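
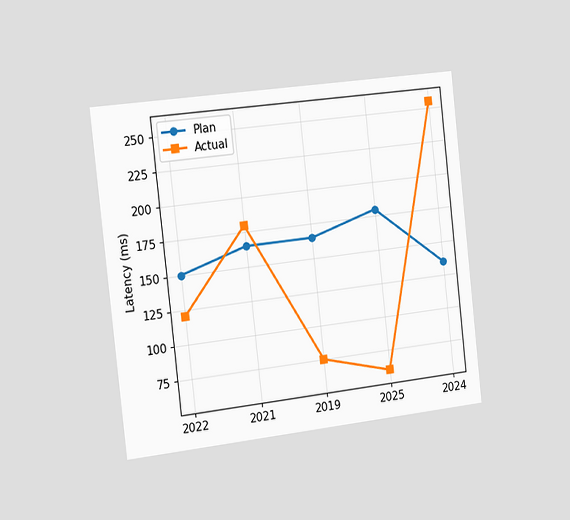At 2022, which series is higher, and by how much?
The chart is tilted about 6° counter-clockwise and viewed slightly from the left. At 2022, Plan sits above the other line by 30ms.

Plan, by 30ms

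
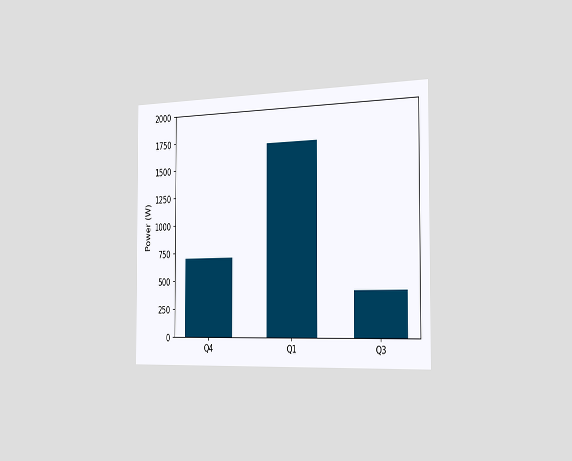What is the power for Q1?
The chart is viewed slightly from the right. Reading along the chart's y-axis, the Q1 bar reaches 1700W.

1700W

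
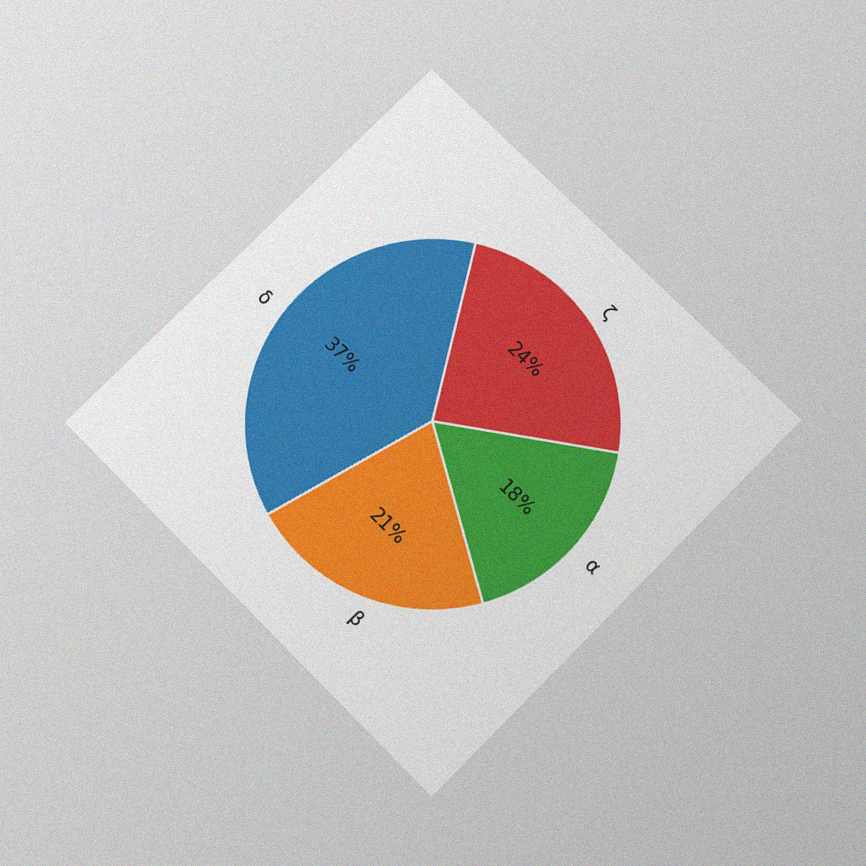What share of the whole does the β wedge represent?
21%

The chart is tilted about 45° clockwise and viewed slightly from below, with some photo noise. The β slice takes up 21% of the pie.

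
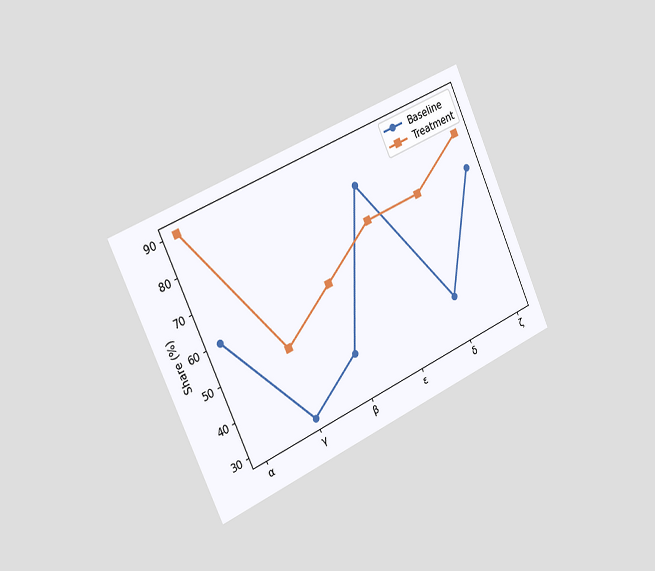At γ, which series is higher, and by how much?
The chart is tilted about 24° counter-clockwise and viewed slightly from the left. At γ, Treatment sits above the other line by 20%.

Treatment, by 20%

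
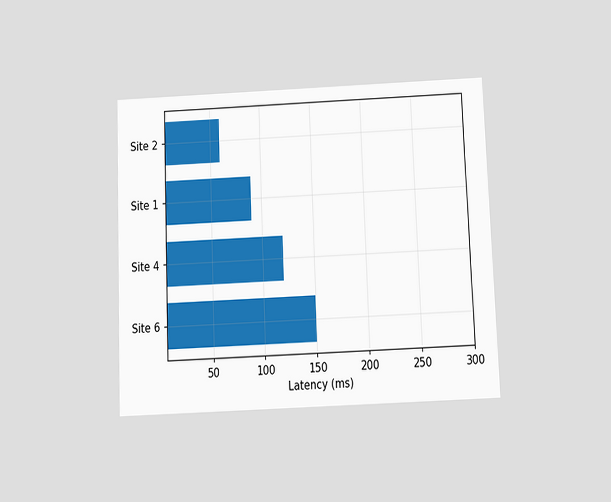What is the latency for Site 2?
60ms

The chart is tilted about 2° counter-clockwise and viewed slightly from below. Reading along the chart's x-axis, the Site 2 bar reaches 60ms.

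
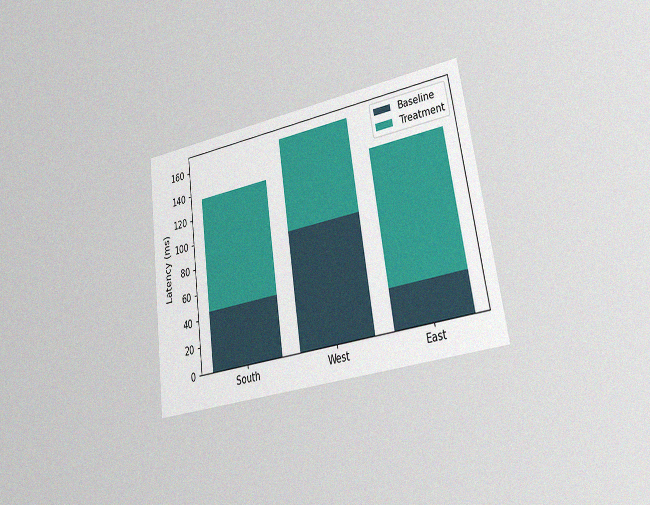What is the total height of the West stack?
165ms

The chart is tilted about 8° counter-clockwise and viewed slightly from the right, with some photo noise. The West stack's top reaches 165ms on the y-axis.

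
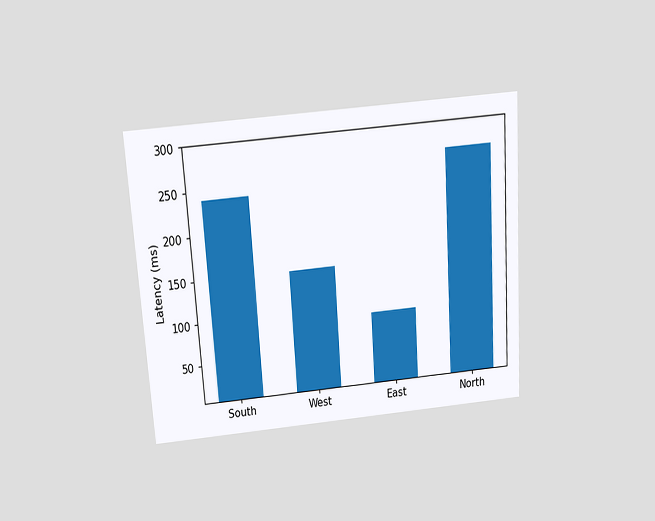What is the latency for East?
The chart is tilted about 4° counter-clockwise and viewed slightly from above. Reading along the chart's y-axis, the East bar reaches 90ms.

90ms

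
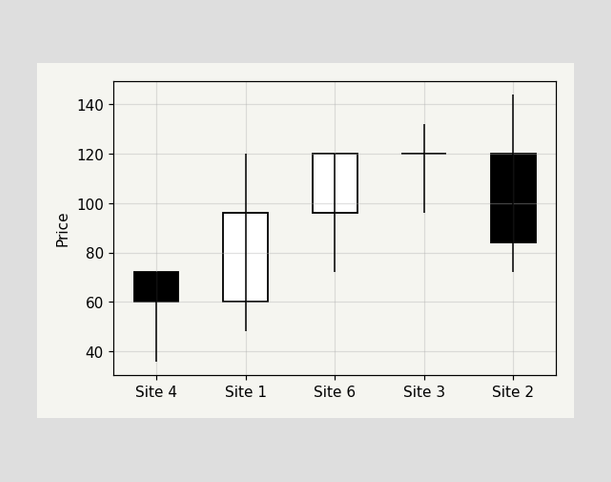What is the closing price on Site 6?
120

The Site 6 candle closes at 120.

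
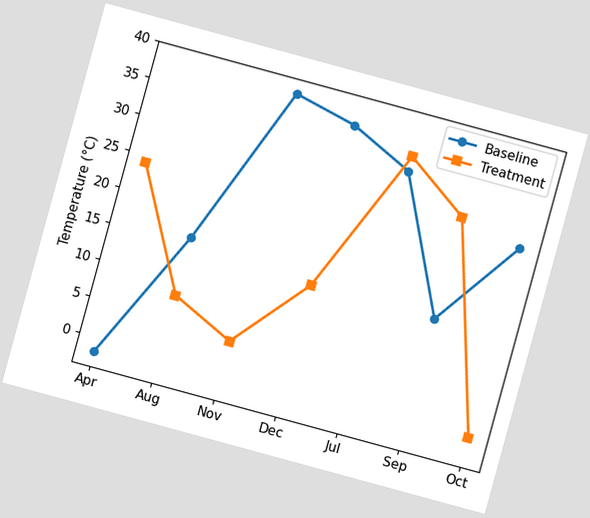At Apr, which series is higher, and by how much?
Treatment, by 26°C

The chart is tilted about 15° clockwise. At Apr, Treatment sits above the other line by 26°C.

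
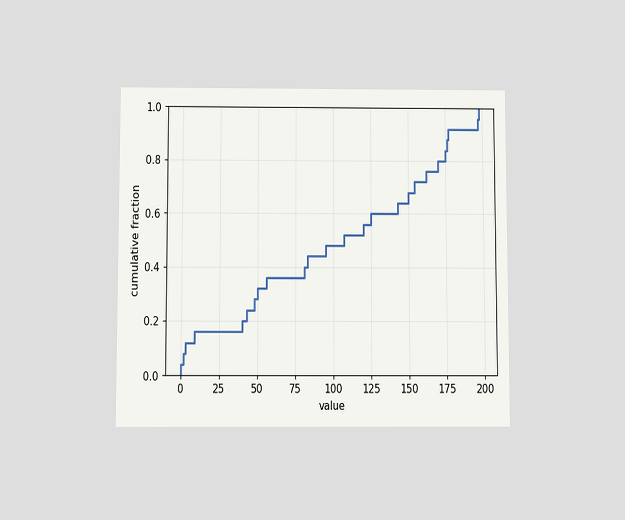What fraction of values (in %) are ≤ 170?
The chart is viewed slightly from below. At x=170 the ECDF step is at 80%.

80%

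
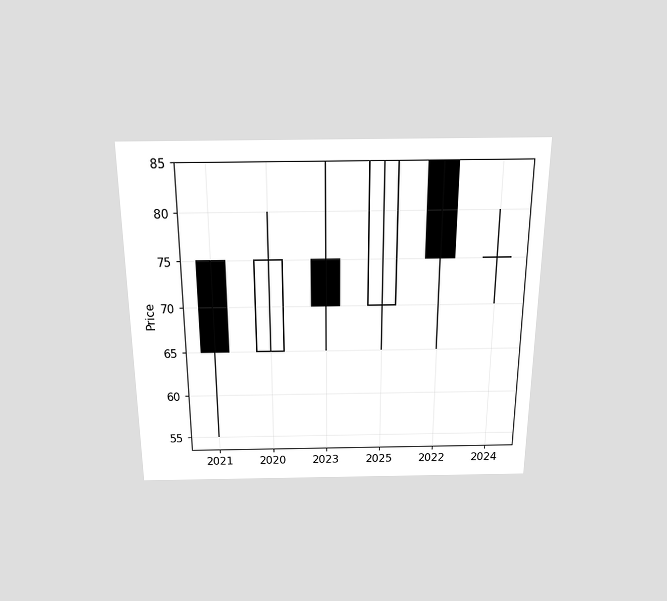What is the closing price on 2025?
85

The chart is viewed slightly from above. The 2025 candle closes at 85.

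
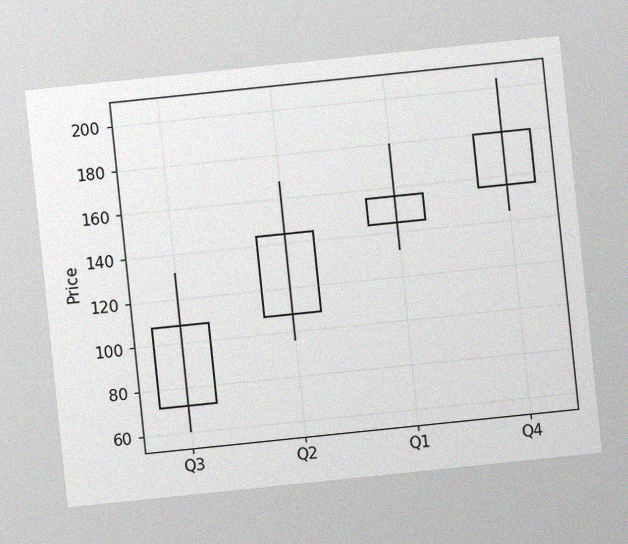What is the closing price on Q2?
144

The chart is tilted about 6° counter-clockwise, with some photo noise. The Q2 candle closes at 144.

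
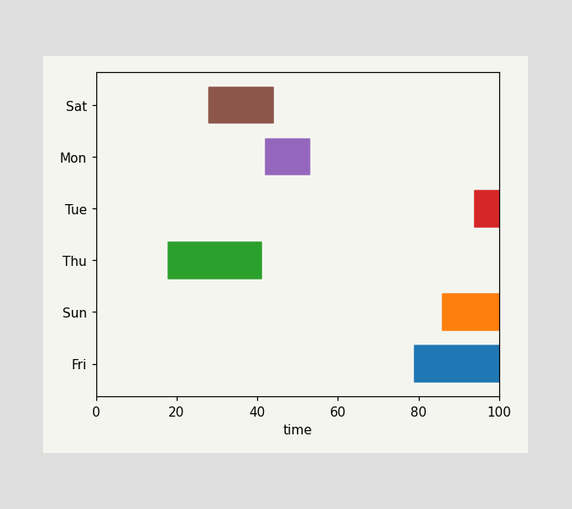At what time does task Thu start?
The Thu bar begins at t=18.

18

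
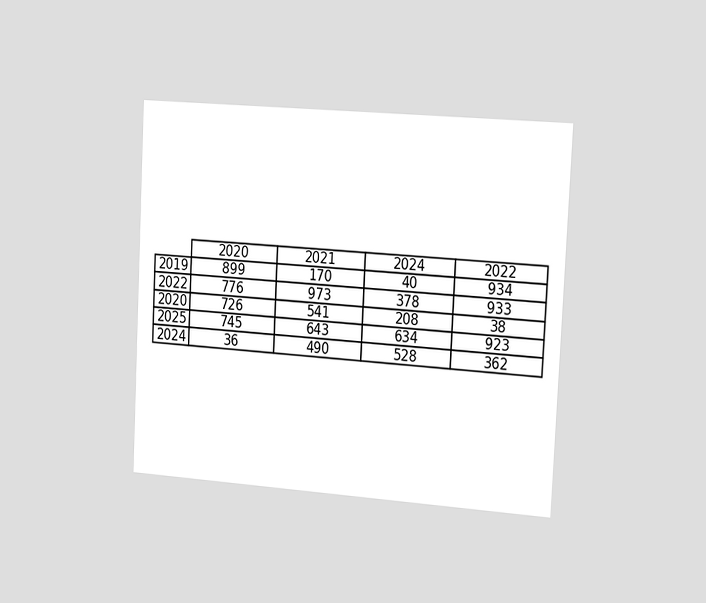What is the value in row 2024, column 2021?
The chart is tilted about 3° clockwise and viewed slightly from the right. The (2024, 2021) cell reads 490.

490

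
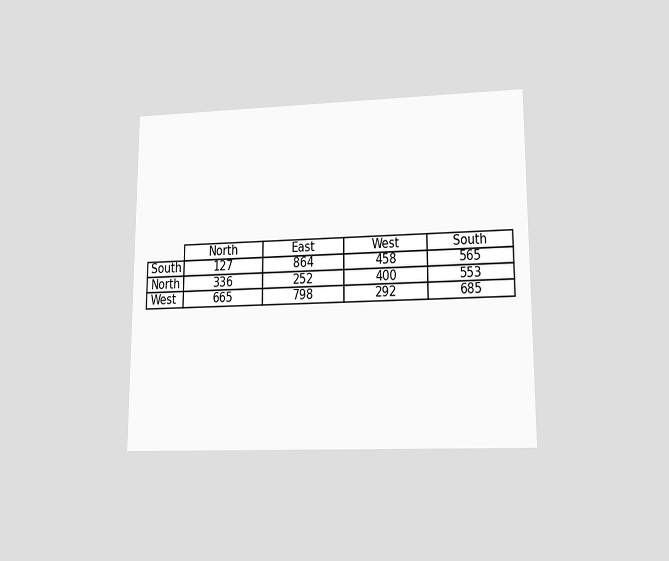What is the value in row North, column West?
The chart is viewed at a slight angle. The (North, West) cell reads 400.

400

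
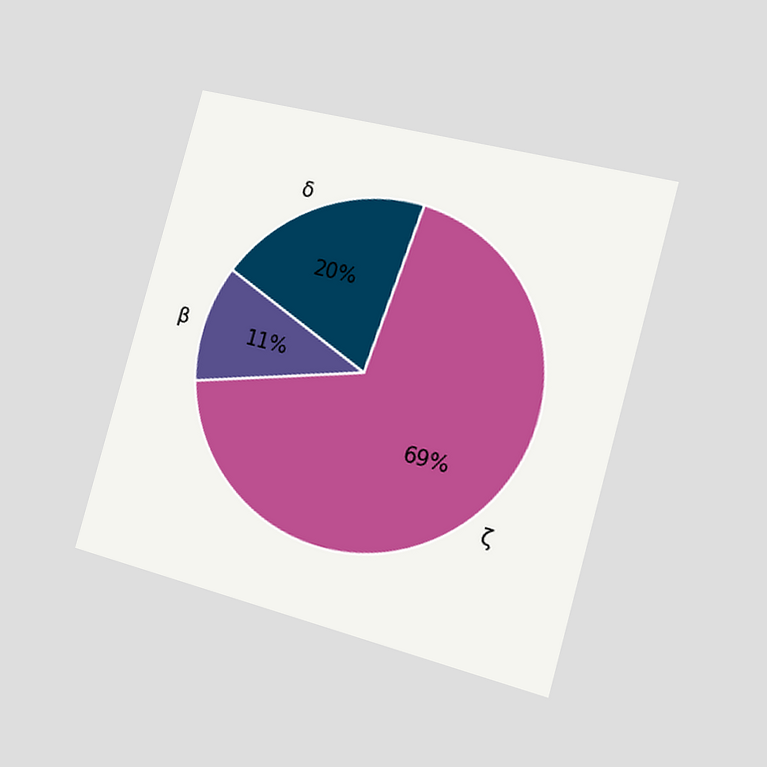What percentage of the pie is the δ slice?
20%

The chart is tilted about 15° clockwise and viewed slightly from the right. The δ slice takes up 20% of the pie.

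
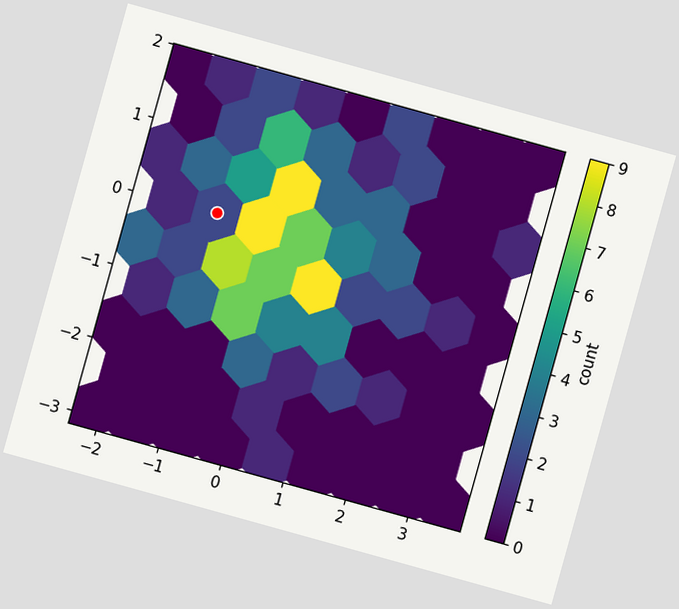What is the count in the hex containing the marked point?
The chart is tilted about 16° clockwise. The marked hex reads 2 on the colorbar.

2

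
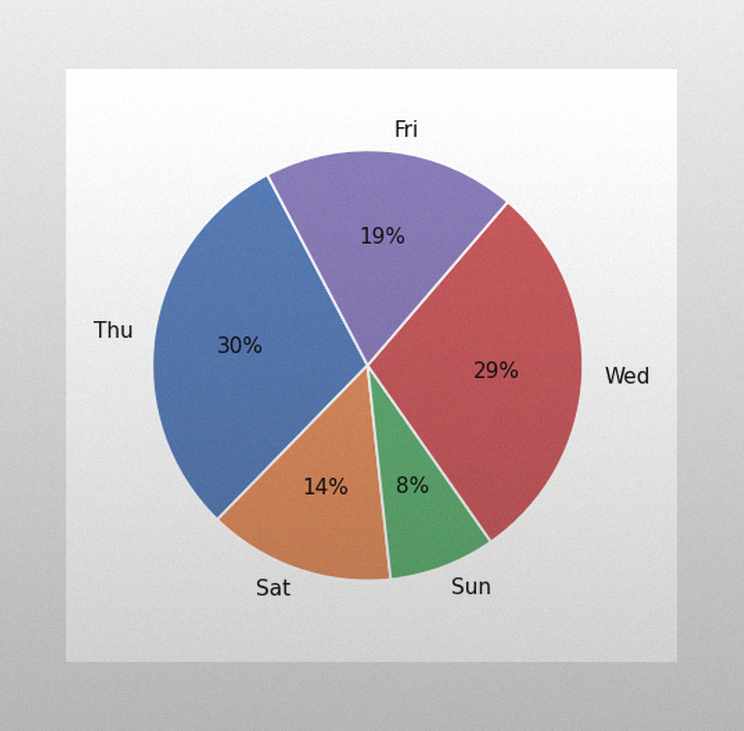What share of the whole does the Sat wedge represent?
The image has some photo noise and uneven lighting. The Sat slice takes up 14% of the pie.

14%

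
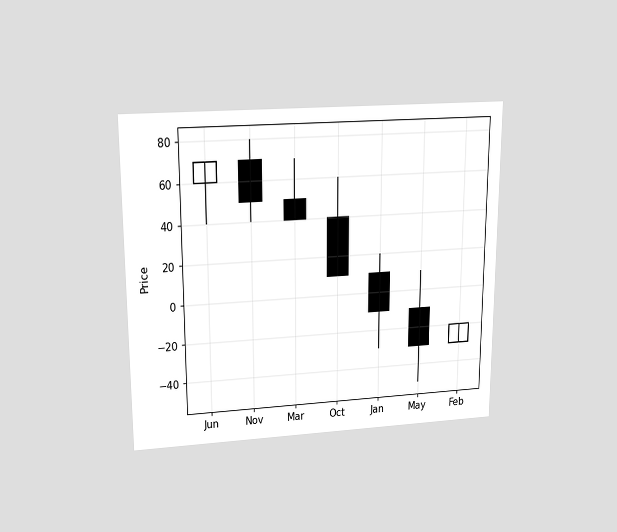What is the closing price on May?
-30

The chart is viewed slightly from above. The May candle closes at -30.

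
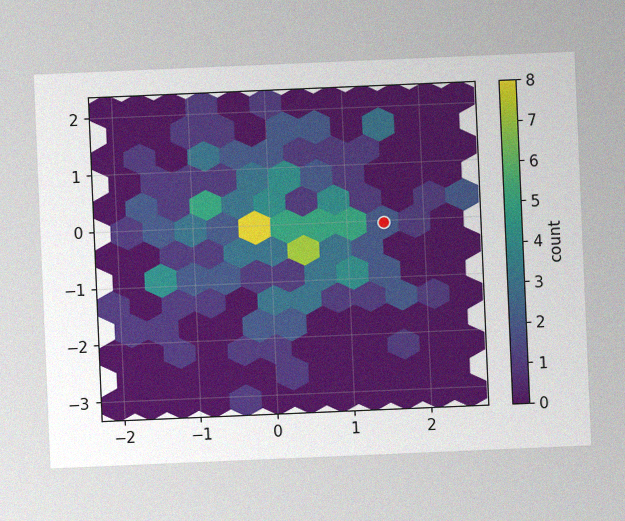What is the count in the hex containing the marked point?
2

The chart is tilted about 2° counter-clockwise, with some photo noise. The marked hex reads 2 on the colorbar.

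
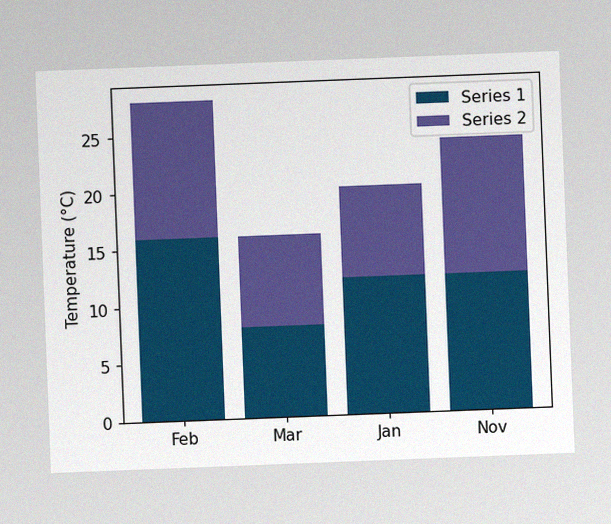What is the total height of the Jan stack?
The chart is tilted about 2° counter-clockwise, with some photo noise. The Jan stack's top reaches 20°C on the y-axis.

20°C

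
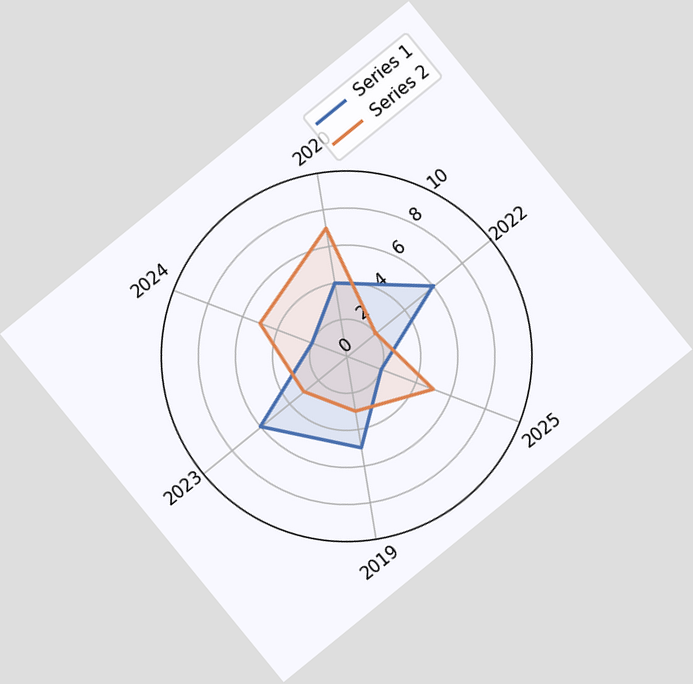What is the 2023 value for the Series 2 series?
3

The chart is tilted about 39° counter-clockwise. On the 2023 axis, Series 2 reaches 3.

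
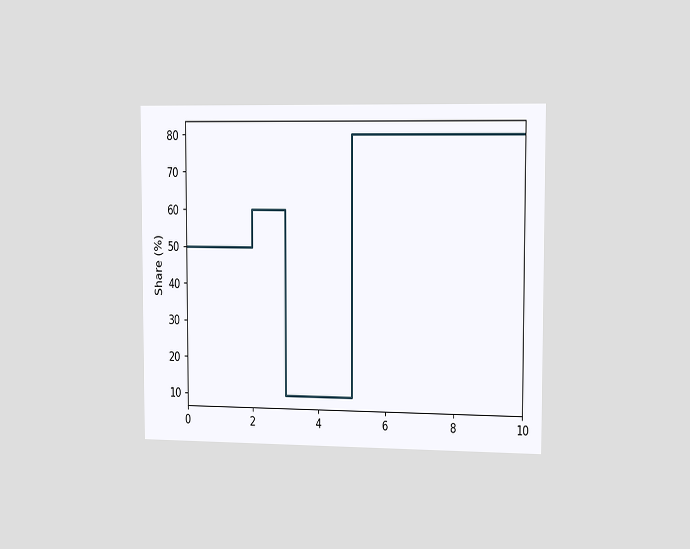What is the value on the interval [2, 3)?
60%

The chart is viewed slightly from the right. On [2, 3) the step sits at 60%.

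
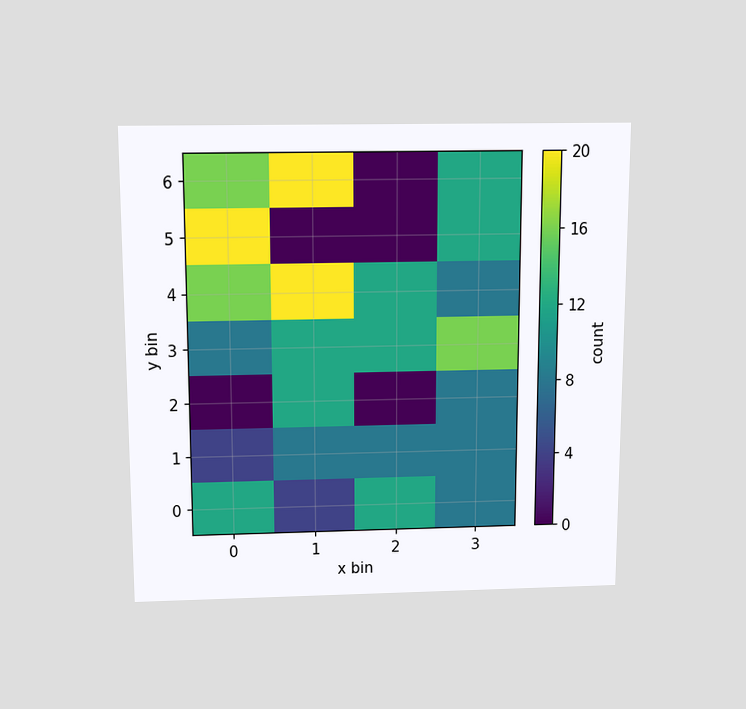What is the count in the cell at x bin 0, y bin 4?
The chart is viewed slightly from above. Matching the cell (0, 4) against the colorbar gives 16.

16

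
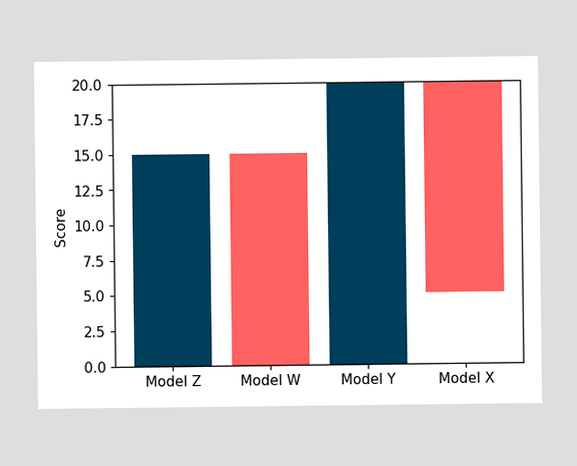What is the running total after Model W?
After Model W the running total reaches 0.

0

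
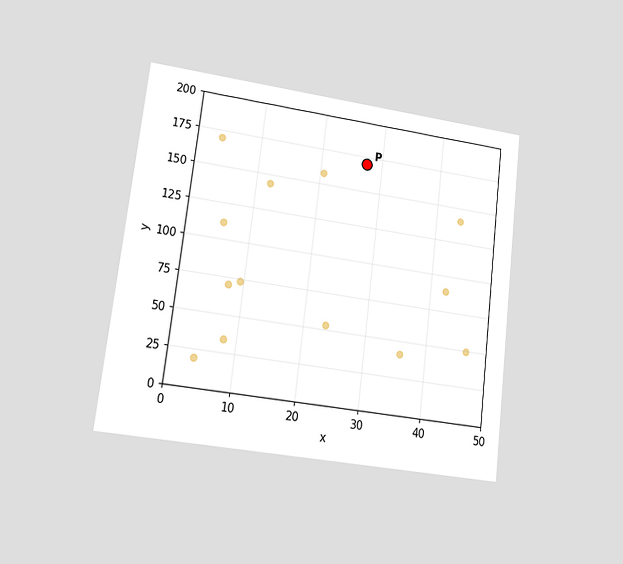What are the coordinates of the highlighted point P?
(27.5, 170)

The chart is tilted about 7° clockwise and viewed at a slight angle. Following the gridlines from P to each axis, P sits at (27.5, 170).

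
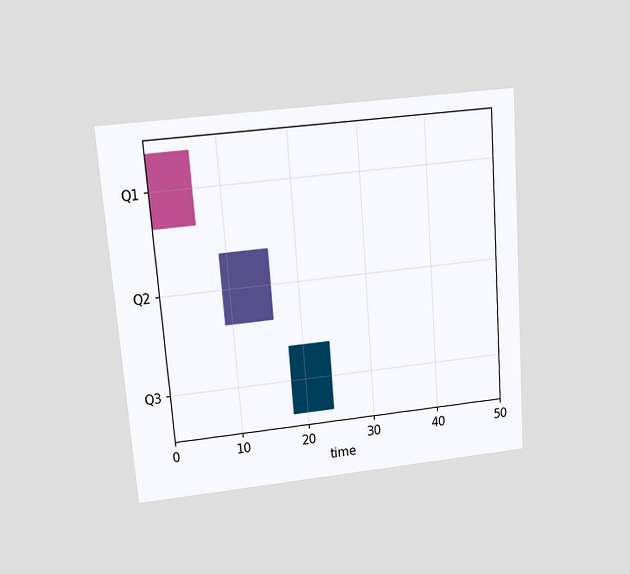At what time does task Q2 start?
The chart is tilted about 4° counter-clockwise and viewed slightly from above. The Q2 bar begins at t=9.

9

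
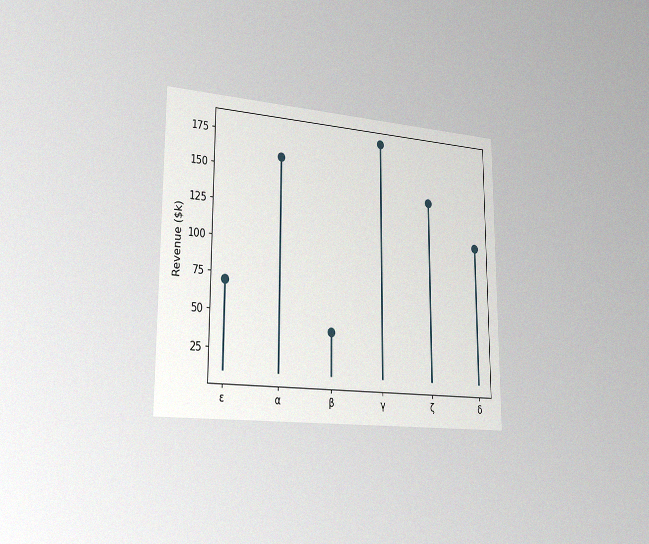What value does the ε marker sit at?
$70k

The chart is viewed slightly from the left, with some photo noise. The ε marker sits at $70k.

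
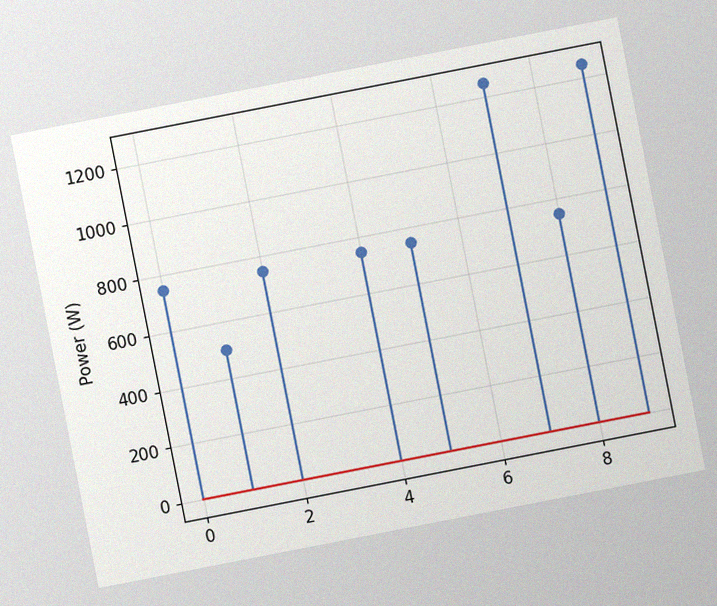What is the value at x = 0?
The chart is tilted about 11° counter-clockwise, with some photo noise. The stem at x=0 reaches 750W.

750W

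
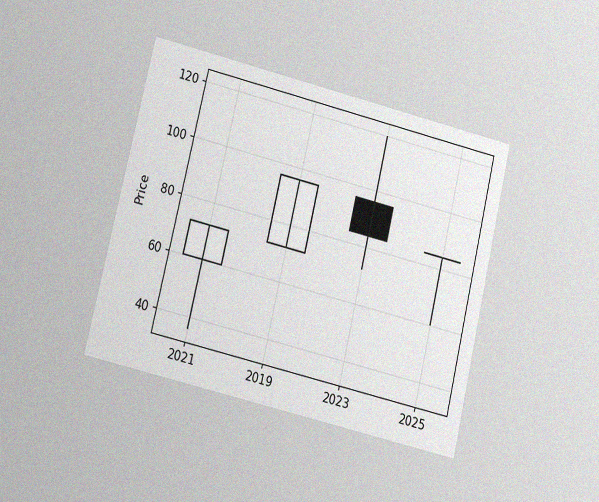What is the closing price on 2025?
The chart is tilted about 14° clockwise and viewed at a slight angle, with some photo noise. The 2025 candle closes at 84.

84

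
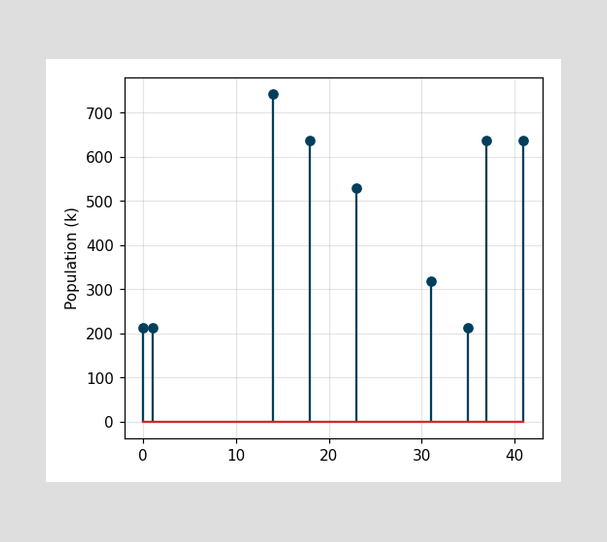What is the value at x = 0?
The stem at x=0 reaches 212k.

212k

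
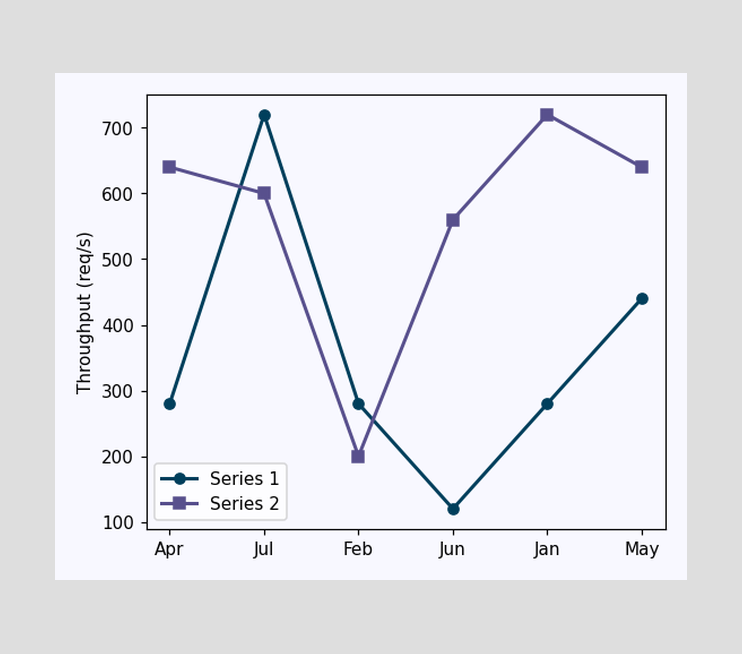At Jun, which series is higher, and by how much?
Series 2, by 440req/s

At Jun, Series 2 sits above the other line by 440req/s.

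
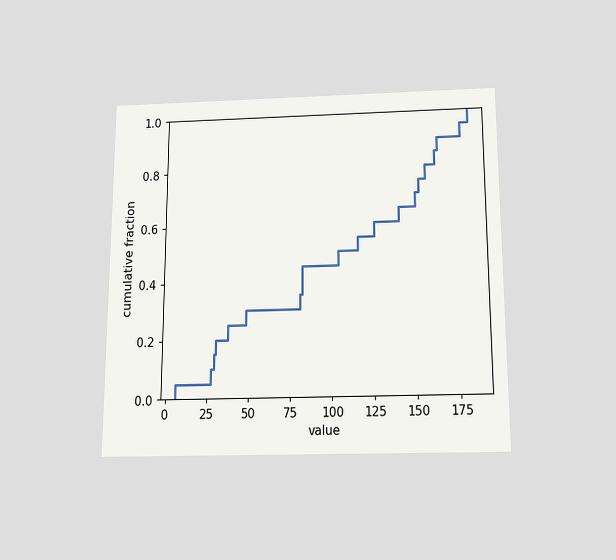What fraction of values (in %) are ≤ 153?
75%

The chart is viewed slightly from below. At x=153 the ECDF step is at 75%.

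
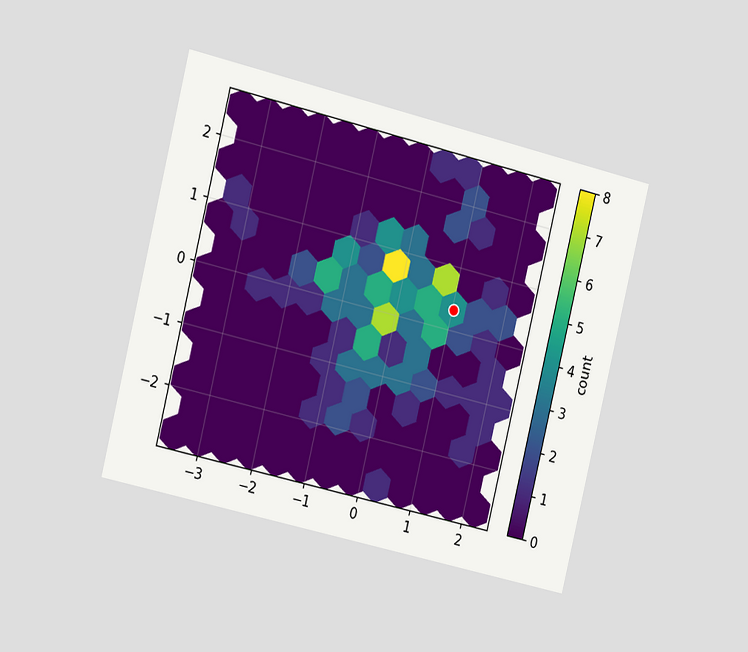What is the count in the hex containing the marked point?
The chart is tilted about 14° clockwise and viewed slightly from the left. The marked hex reads 4 on the colorbar.

4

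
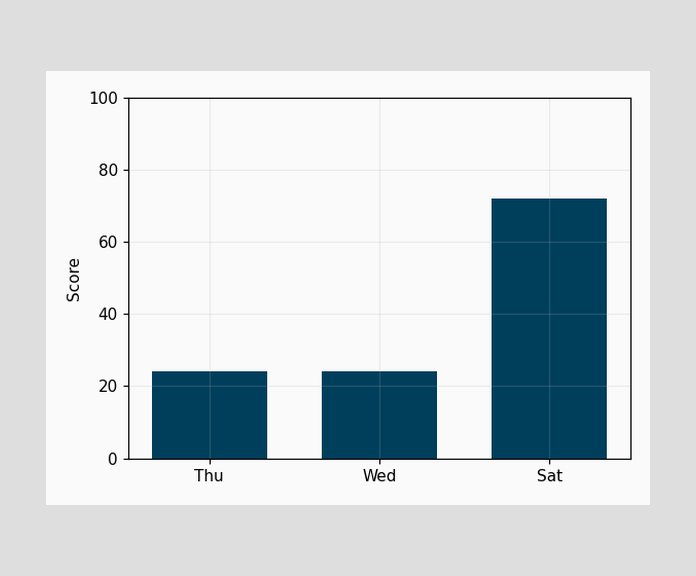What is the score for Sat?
72

Reading along the chart's y-axis, the Sat bar reaches 72.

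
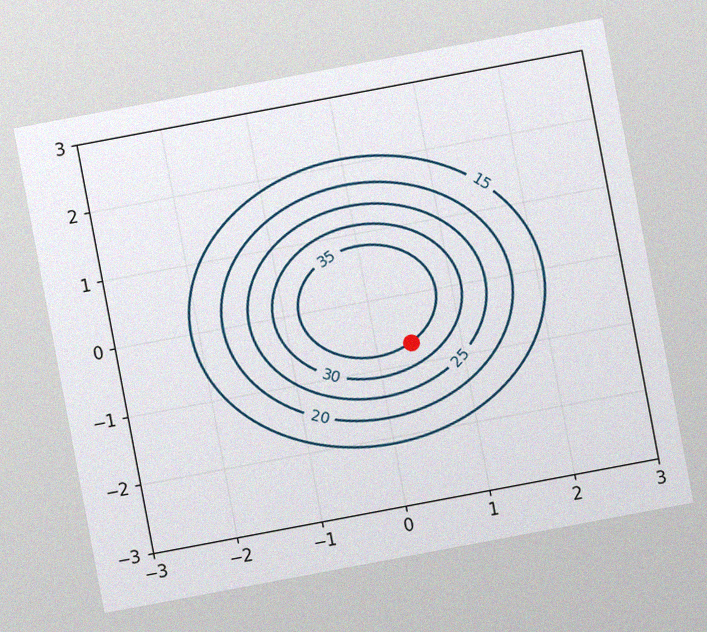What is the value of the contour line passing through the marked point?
The chart is tilted about 11° counter-clockwise, with some photo noise. The marked point sits on the contour labelled 35.

35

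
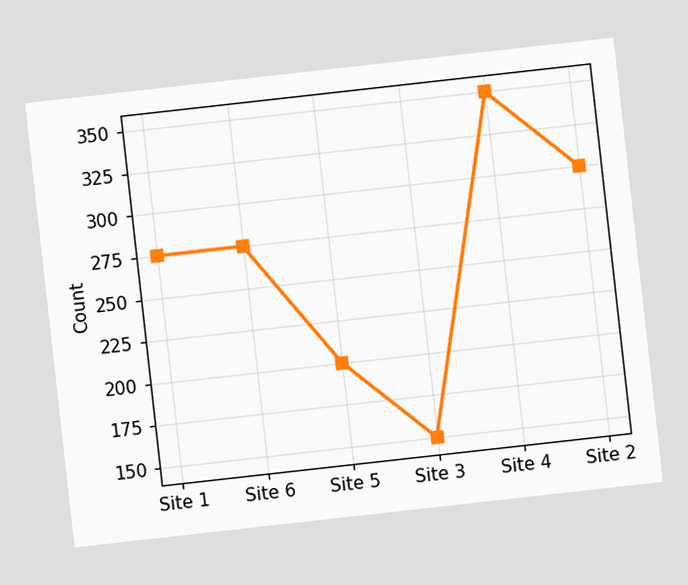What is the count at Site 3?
150

The chart is tilted about 6° counter-clockwise. At Site 3, the line is at 150.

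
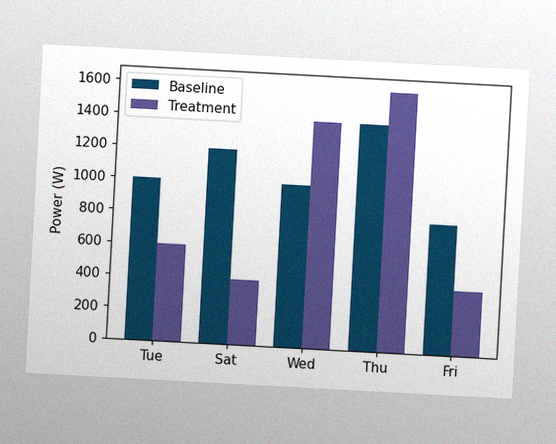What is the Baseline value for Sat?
The chart is tilted about 3° clockwise, with some photo noise. The Baseline bar at Sat reaches 1200W on the y-axis.

1200W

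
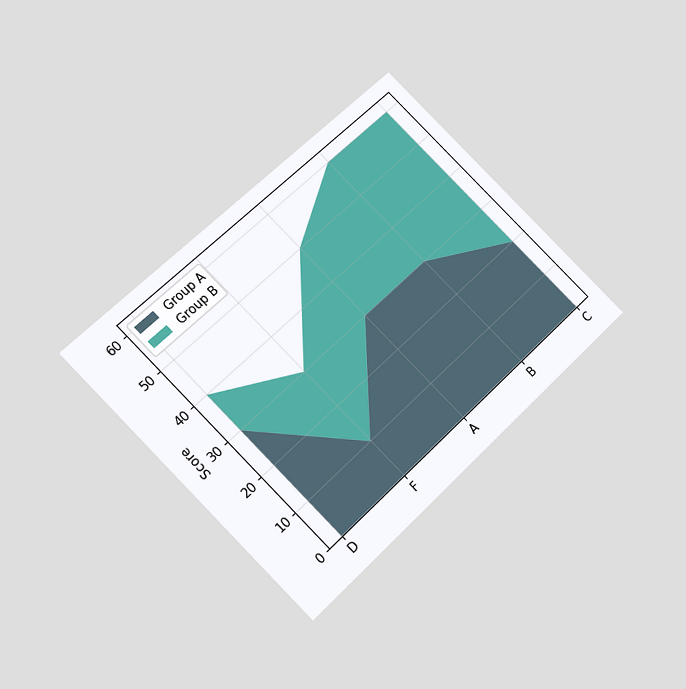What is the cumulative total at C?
60

The chart is tilted about 45° counter-clockwise and viewed slightly from below. The stacked total at C reaches 60.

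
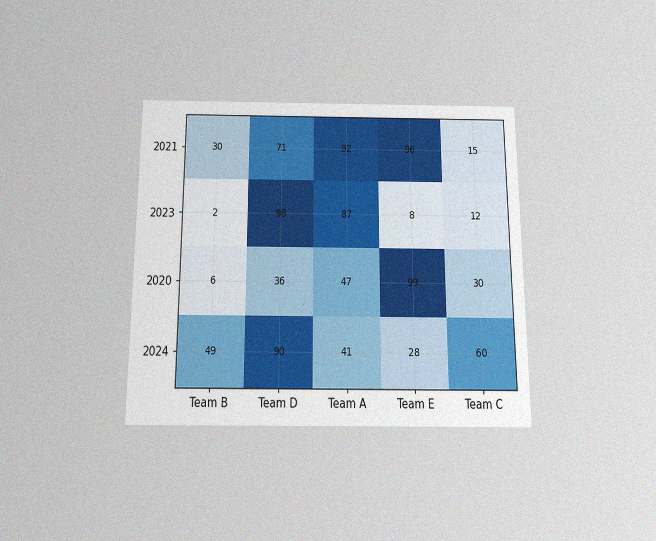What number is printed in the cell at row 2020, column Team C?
The chart is viewed slightly from below, with some photo noise. The (2020, Team C) cell reads 30.

30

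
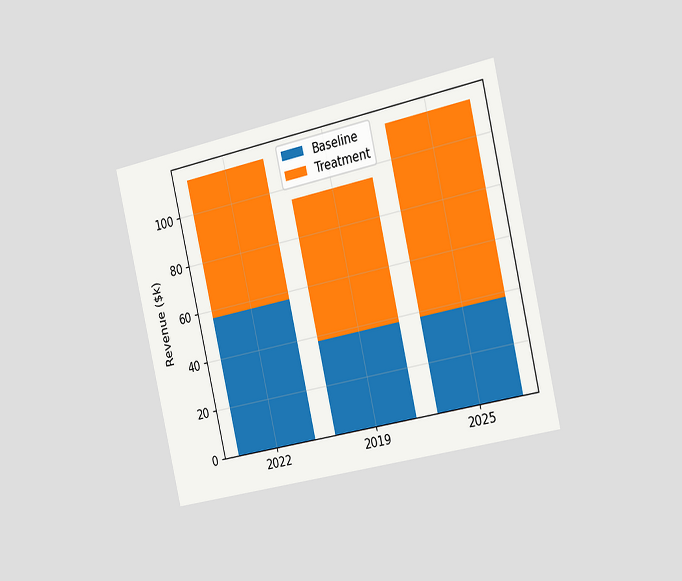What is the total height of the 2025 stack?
$114k

The chart is tilted about 13° counter-clockwise and viewed slightly from the right. The 2025 stack's top reaches $114k on the y-axis.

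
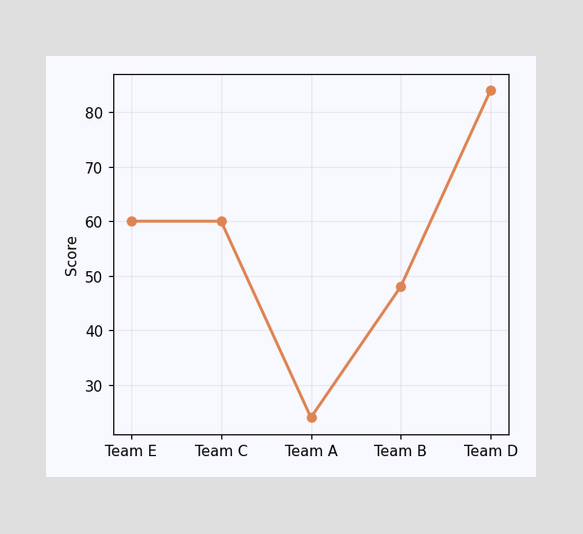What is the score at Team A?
24

At Team A, the line is at 24.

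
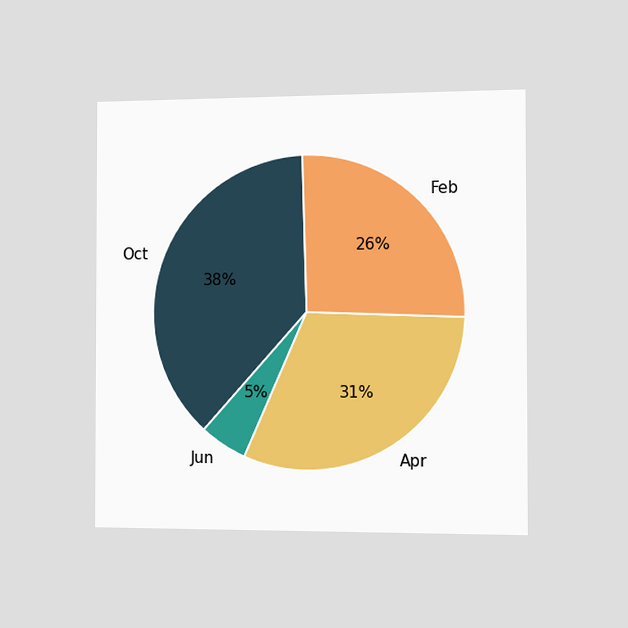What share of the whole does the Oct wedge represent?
The chart is viewed slightly from the right. The Oct slice takes up 38% of the pie.

38%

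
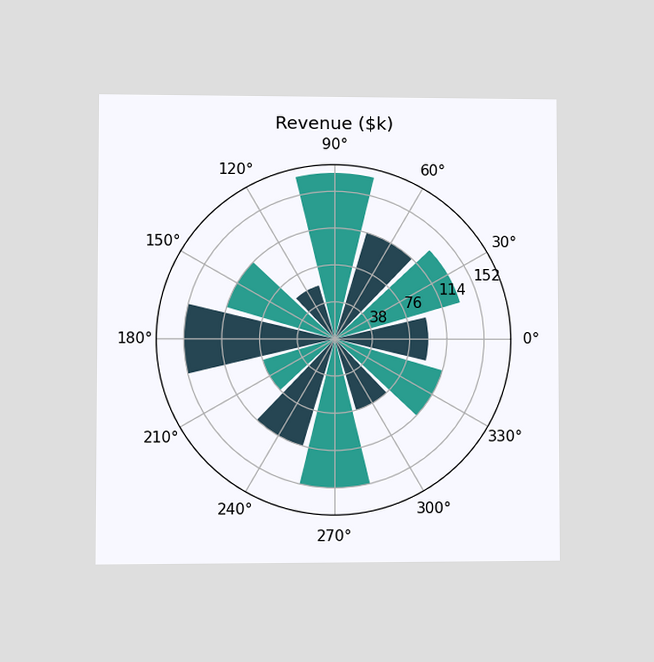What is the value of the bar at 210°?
The chart is viewed at a slight angle. The bar at 210° reaches $76k on the radial axis.

$76k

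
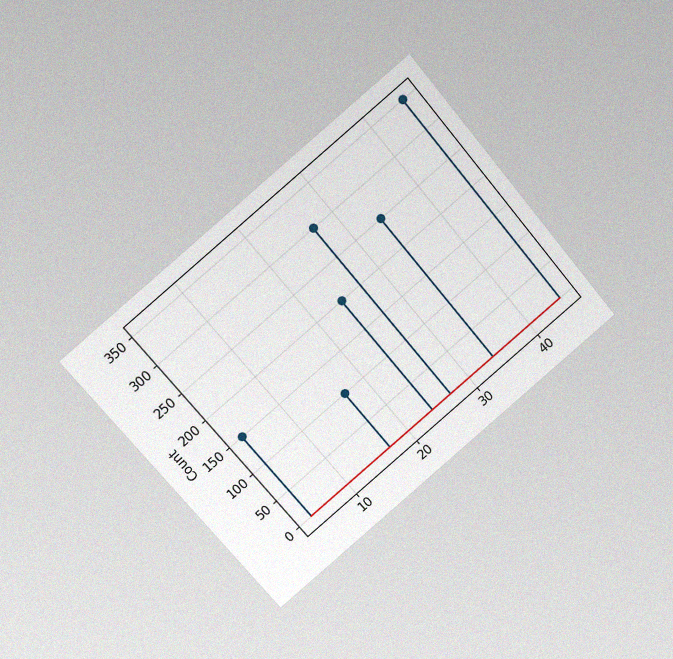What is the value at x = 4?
The chart is tilted about 40° counter-clockwise and viewed at a slight angle, with some photo noise. The stem at x=4 reaches 150.

150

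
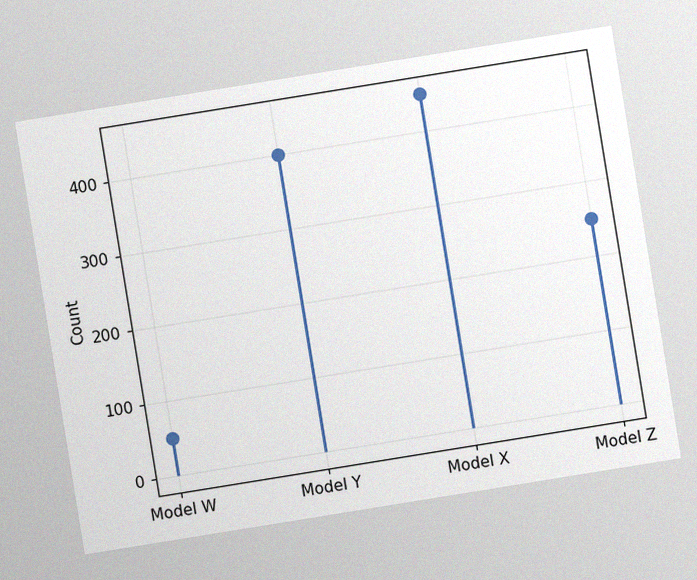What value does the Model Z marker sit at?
250

The chart is tilted about 9° counter-clockwise, with some photo noise. The Model Z marker sits at 250.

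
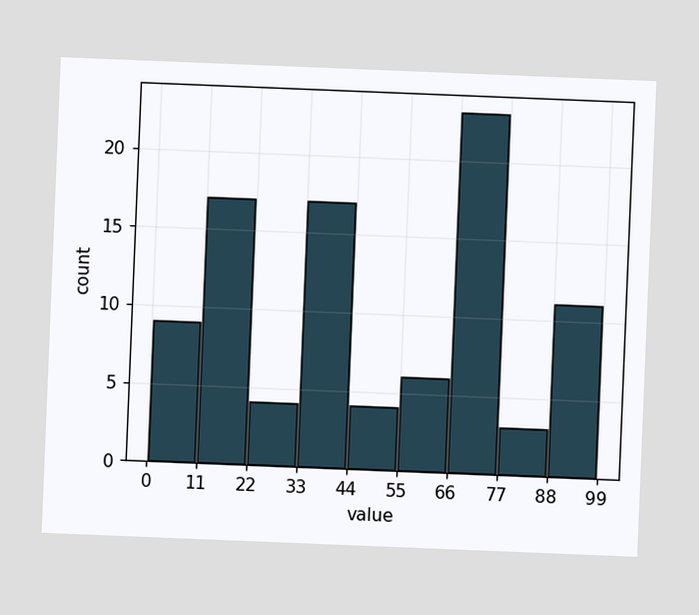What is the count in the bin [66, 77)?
23

The chart is tilted about 2° clockwise. The [66, 77) bin has height 23.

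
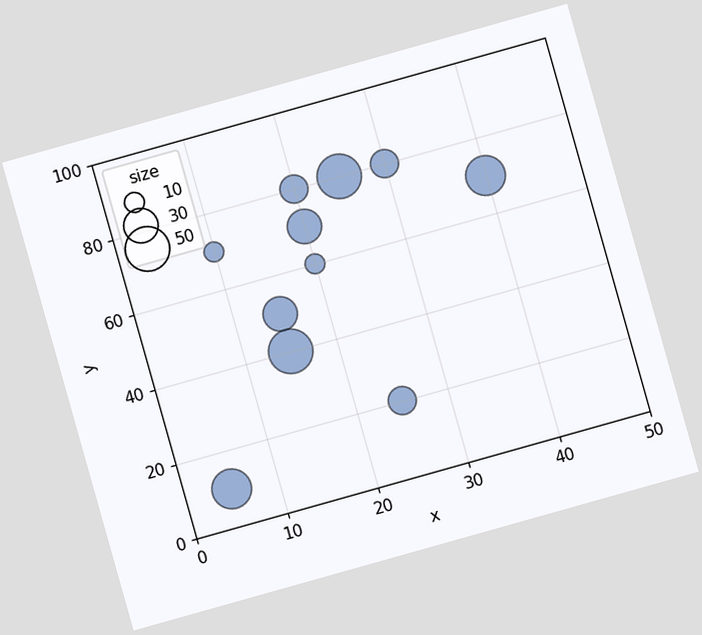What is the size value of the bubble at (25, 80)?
50

The chart is tilted about 16° counter-clockwise. Matching the bubble at (25, 80) against the size legend gives 50.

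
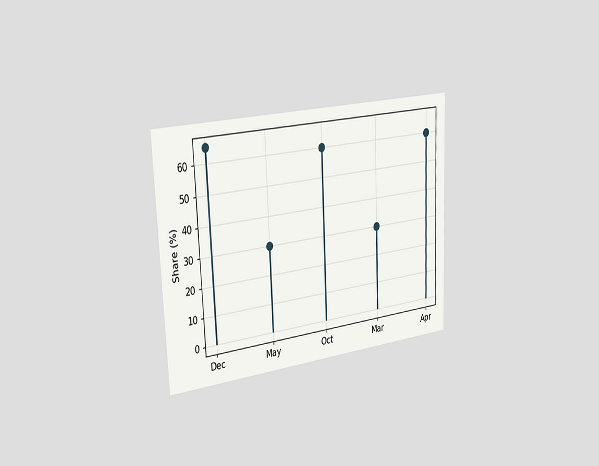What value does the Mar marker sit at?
The chart is tilted about 2° counter-clockwise and viewed slightly from the left. The Mar marker sits at 30%.

30%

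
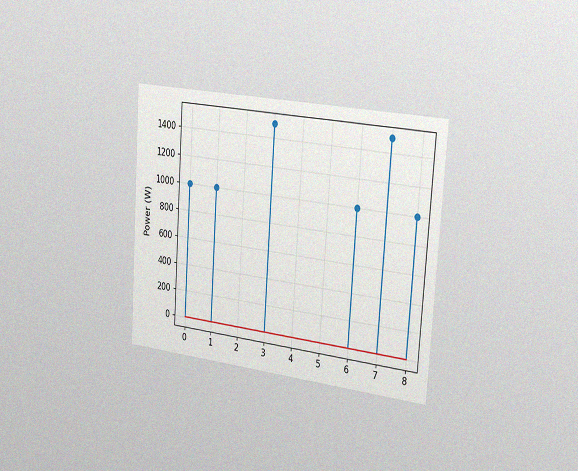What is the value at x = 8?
1000W

The chart is tilted about 4° clockwise and viewed slightly from the right, with some photo noise. The stem at x=8 reaches 1000W.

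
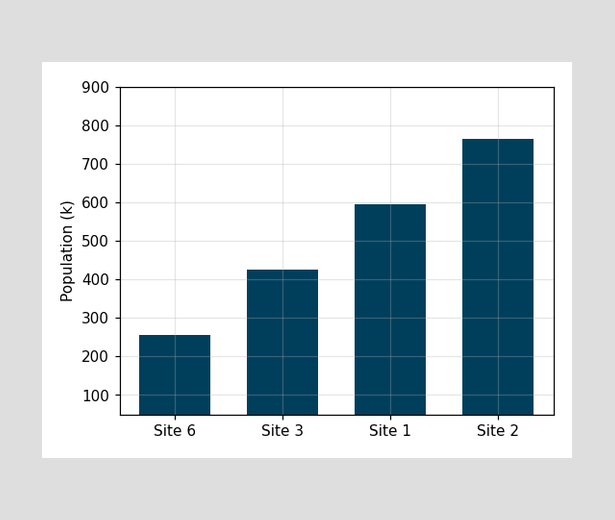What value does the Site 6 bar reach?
Reading along the chart's y-axis, the Site 6 bar reaches 255k.

255k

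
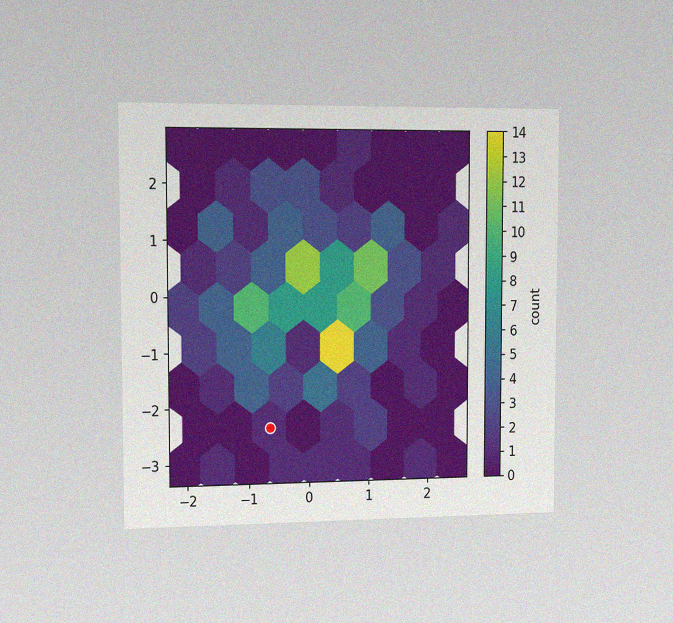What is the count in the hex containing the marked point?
The chart is viewed slightly from the left, with some photo noise. The marked hex reads 1 on the colorbar.

1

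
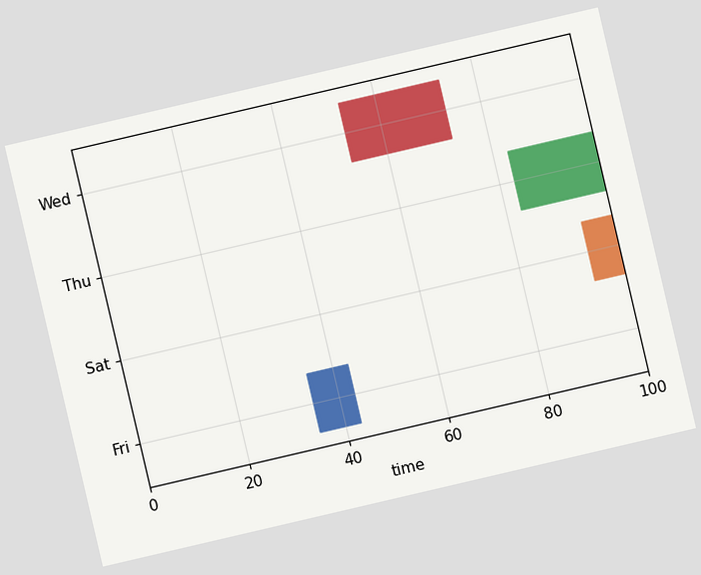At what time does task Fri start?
35

The chart is tilted about 13° counter-clockwise. The Fri bar begins at t=35.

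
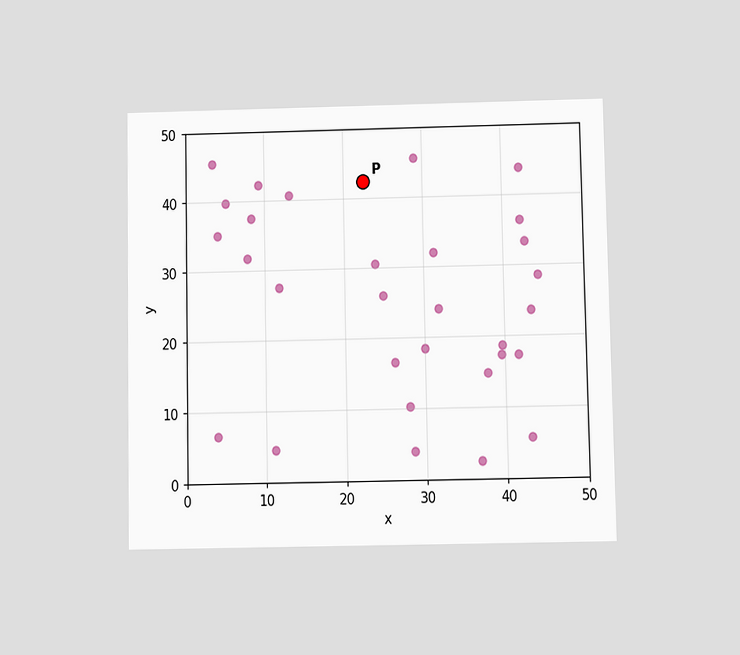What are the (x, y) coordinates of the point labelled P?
(22.5, 42.5)

The chart is viewed at a slight angle. Following the gridlines from P to each axis, P sits at (22.5, 42.5).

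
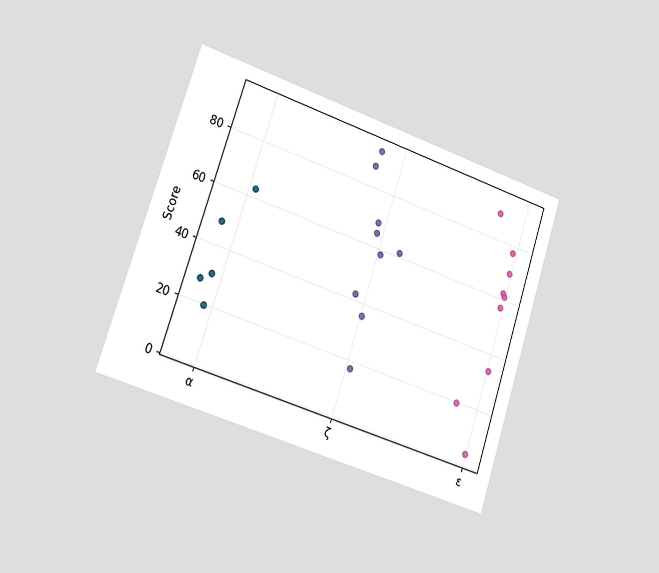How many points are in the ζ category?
The chart is tilted about 18° clockwise and viewed slightly from the left. Counting the markers in the ζ column gives 9.

9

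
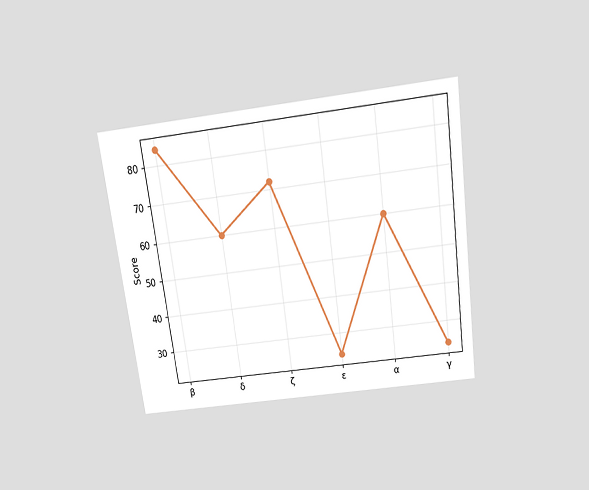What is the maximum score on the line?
84

The chart is tilted about 8° counter-clockwise and viewed slightly from above. The highest point is at β, and reading across to the y-axis gives 84.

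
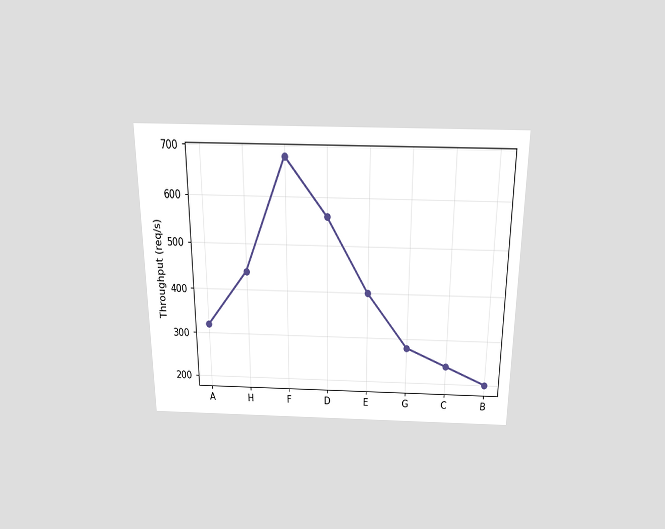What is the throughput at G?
280req/s

The chart is viewed slightly from above. At G, the line is at 280req/s.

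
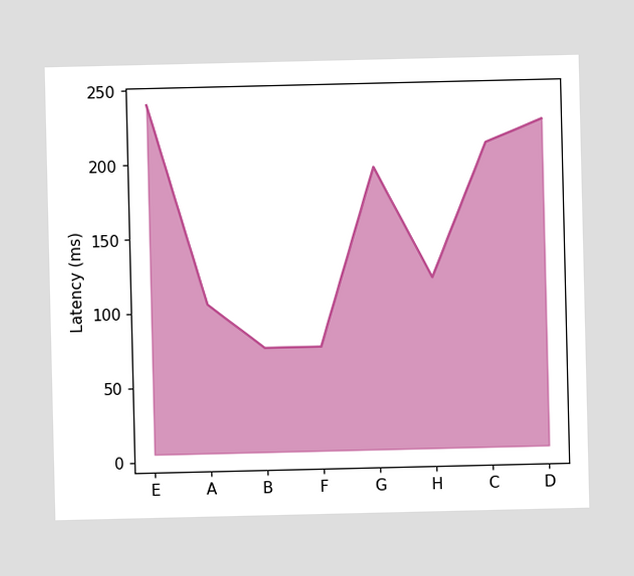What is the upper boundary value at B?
At B the upper boundary is at 75ms.

75ms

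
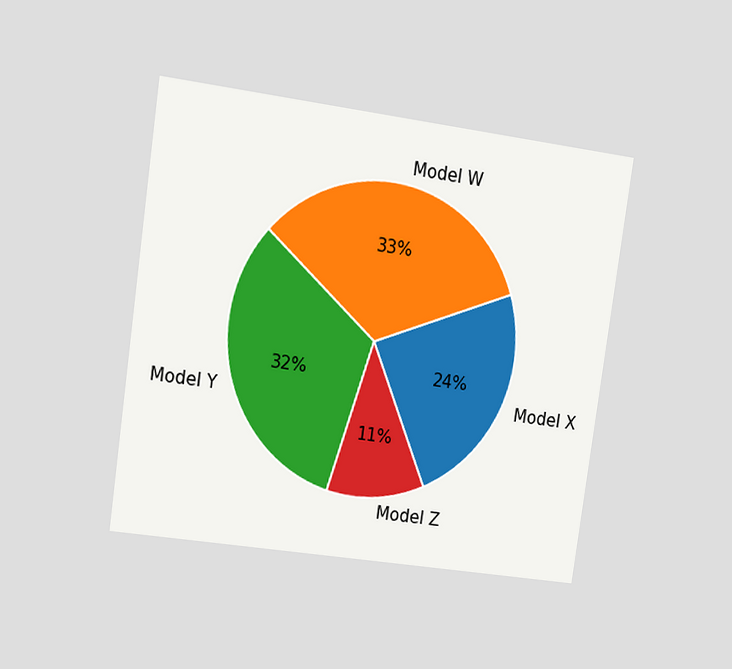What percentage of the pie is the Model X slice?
The chart is tilted about 8° clockwise and viewed at a slight angle. The Model X slice takes up 24% of the pie.

24%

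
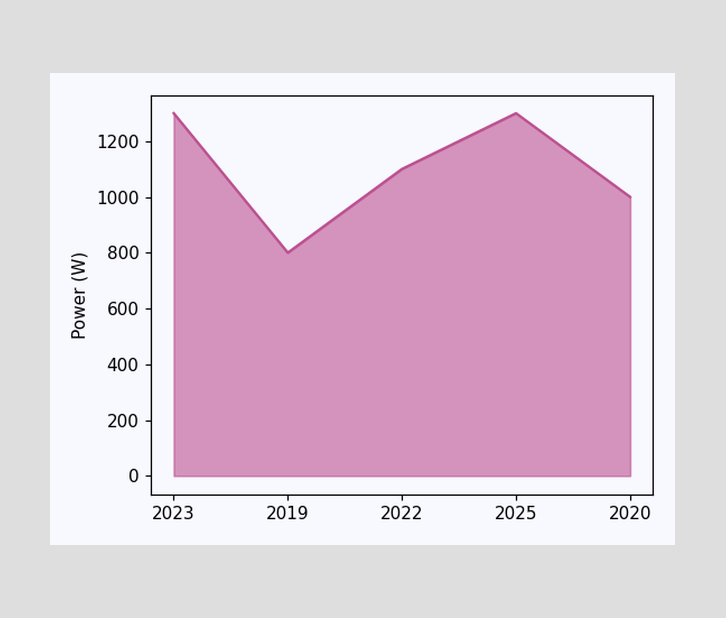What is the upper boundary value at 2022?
1100W

At 2022 the upper boundary is at 1100W.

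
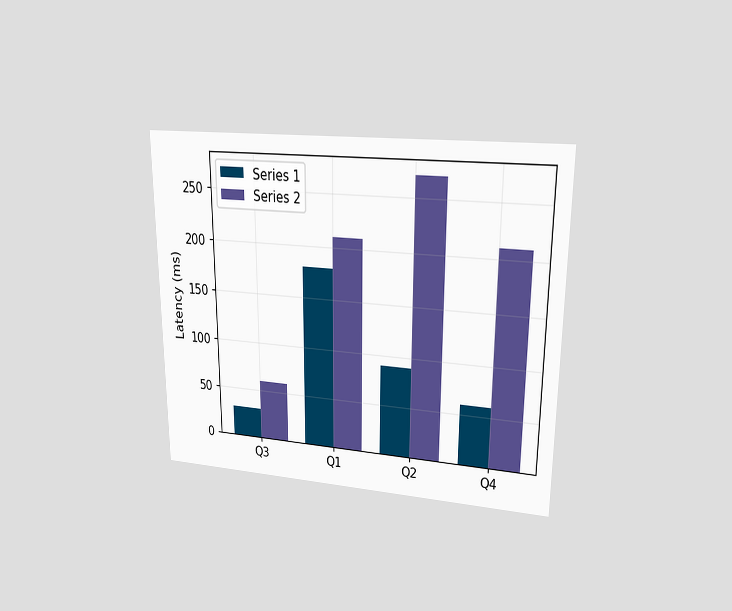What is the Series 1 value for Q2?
90ms

The chart is viewed at a slight angle. The Series 1 bar at Q2 reaches 90ms on the y-axis.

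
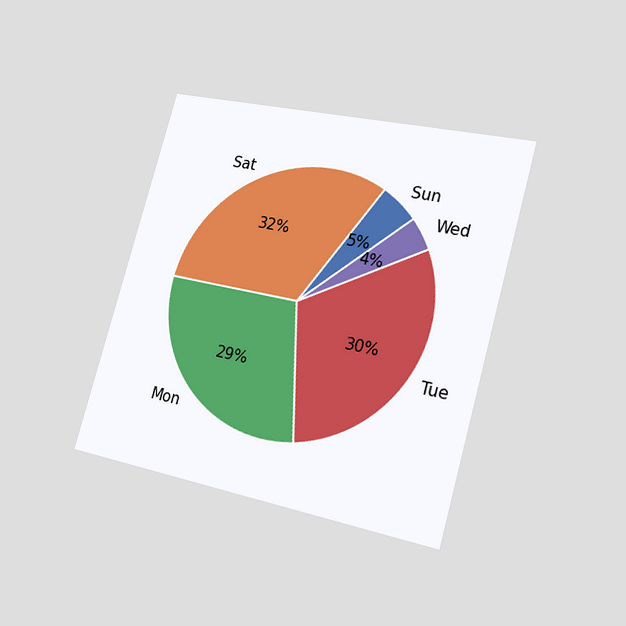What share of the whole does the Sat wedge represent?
32%

The chart is tilted about 16° clockwise and viewed slightly from the right. The Sat slice takes up 32% of the pie.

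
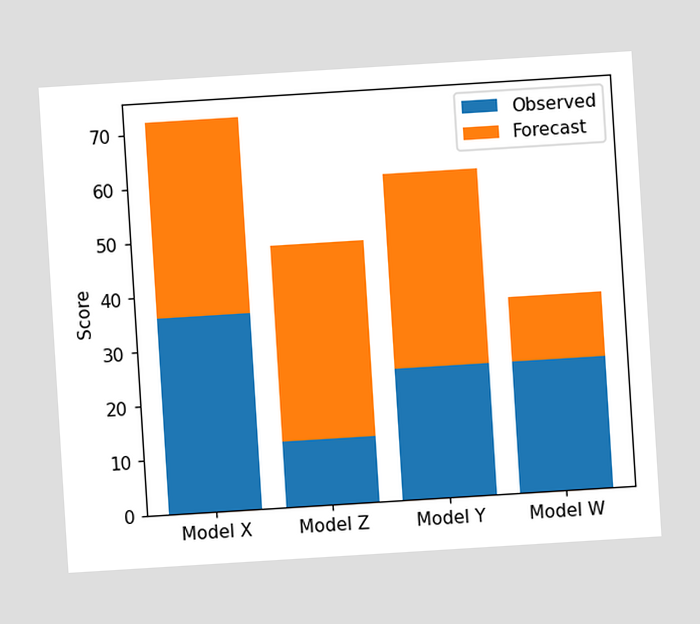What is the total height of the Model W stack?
The chart is tilted about 4° counter-clockwise. The Model W stack's top reaches 36 on the y-axis.

36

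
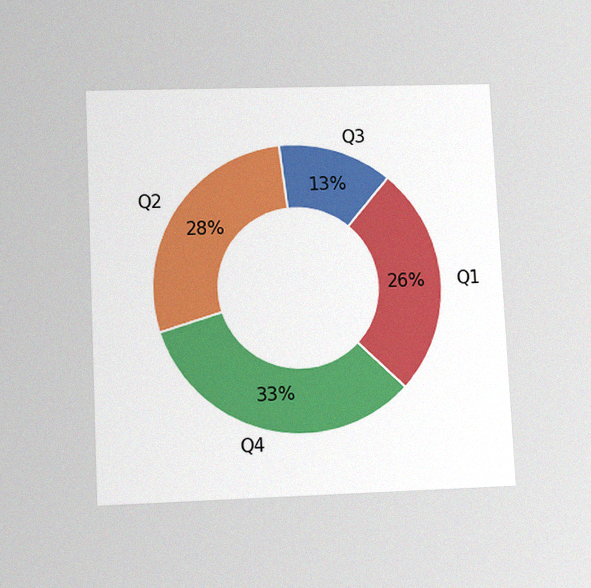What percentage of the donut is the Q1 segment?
The chart is tilted about 3° counter-clockwise and viewed at a slight angle, with some photo noise. The Q1 segment takes up 26% of the ring.

26%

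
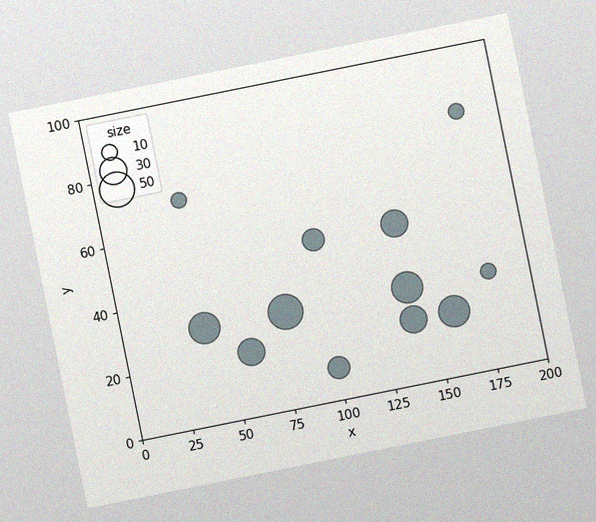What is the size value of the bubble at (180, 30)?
10

The chart is tilted about 11° counter-clockwise, with some photo noise. Matching the bubble at (180, 30) against the size legend gives 10.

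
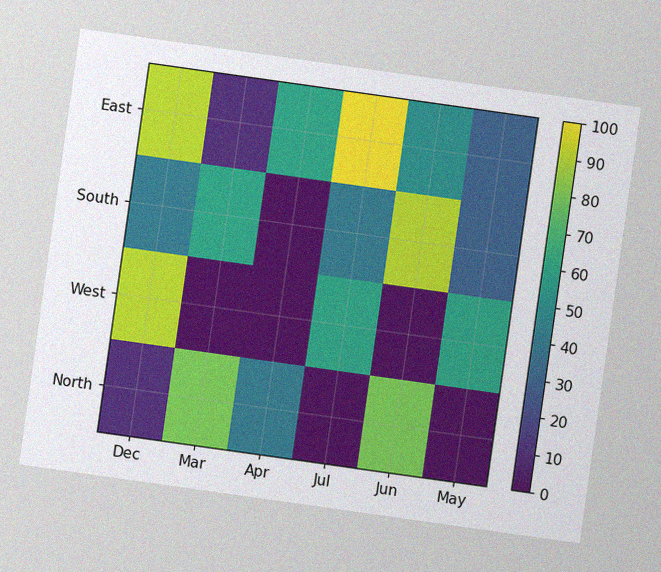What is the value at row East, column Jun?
The chart is tilted about 8° clockwise, with some photo noise. Matching cell (East, Jun) against the colorbar gives 50.

50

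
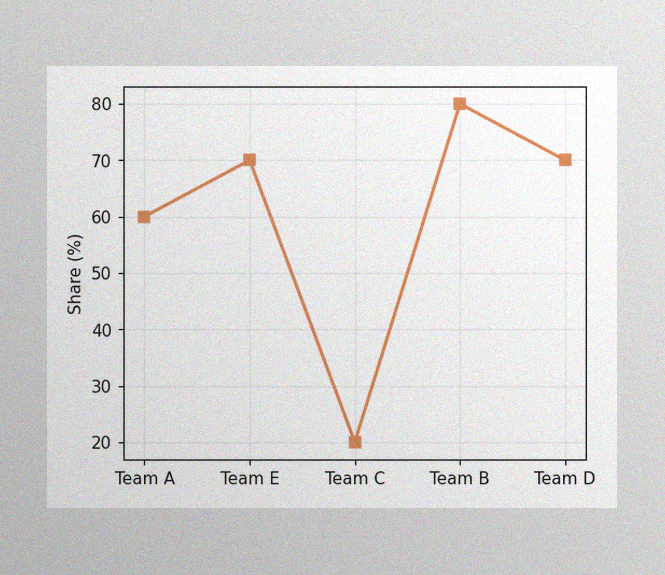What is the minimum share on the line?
The image has some photo noise and uneven lighting. The lowest point is at Team C, and reading across to the y-axis gives 20%.

20%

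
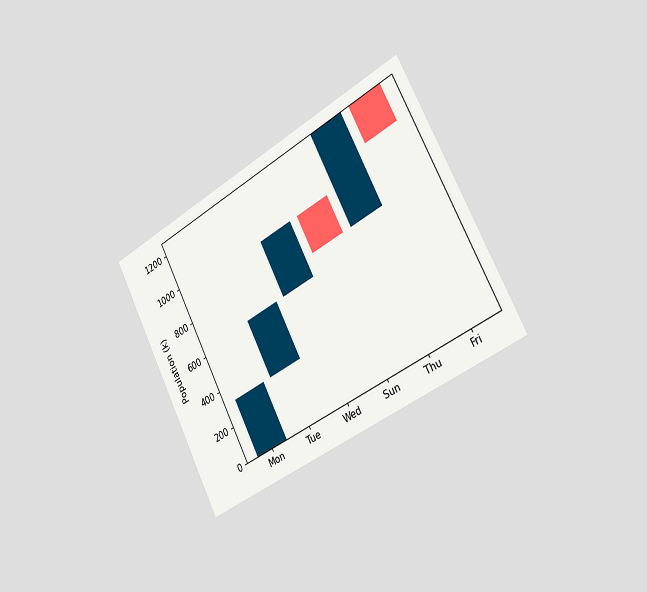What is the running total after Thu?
1272k

The chart is tilted about 28° counter-clockwise and viewed slightly from the right. After Thu the running total reaches 1272k.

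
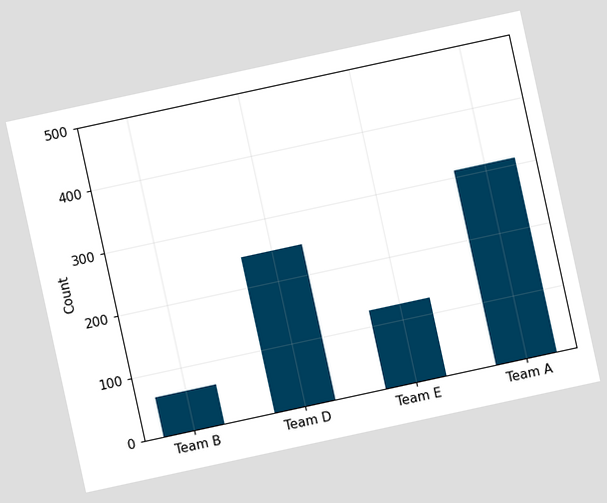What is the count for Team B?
62

The chart is tilted about 12° counter-clockwise. Reading along the chart's y-axis, the Team B bar reaches 62.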